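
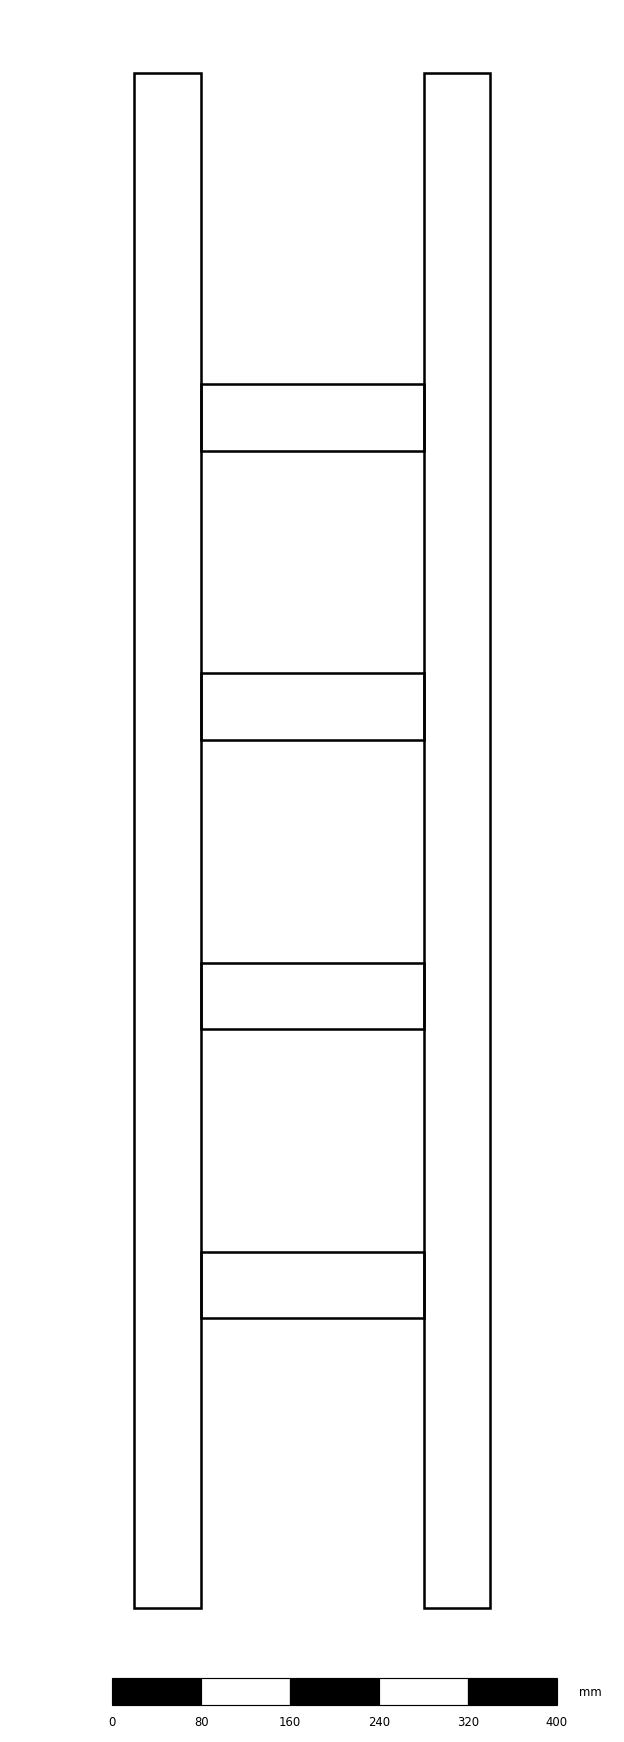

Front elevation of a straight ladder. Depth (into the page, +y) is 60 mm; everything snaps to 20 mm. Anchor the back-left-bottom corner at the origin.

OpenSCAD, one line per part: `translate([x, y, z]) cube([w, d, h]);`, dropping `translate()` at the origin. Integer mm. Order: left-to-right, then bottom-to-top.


cube([60, 60, 1380]);
translate([60, 0, 260]) cube([200, 60, 60]);
translate([60, 0, 520]) cube([200, 60, 60]);
translate([60, 0, 780]) cube([200, 60, 60]);
translate([60, 0, 1040]) cube([200, 60, 60]);
translate([260, 0, 0]) cube([60, 60, 1380]);


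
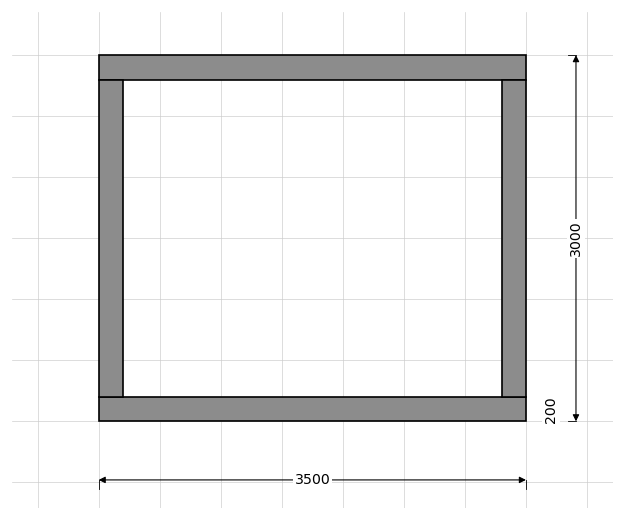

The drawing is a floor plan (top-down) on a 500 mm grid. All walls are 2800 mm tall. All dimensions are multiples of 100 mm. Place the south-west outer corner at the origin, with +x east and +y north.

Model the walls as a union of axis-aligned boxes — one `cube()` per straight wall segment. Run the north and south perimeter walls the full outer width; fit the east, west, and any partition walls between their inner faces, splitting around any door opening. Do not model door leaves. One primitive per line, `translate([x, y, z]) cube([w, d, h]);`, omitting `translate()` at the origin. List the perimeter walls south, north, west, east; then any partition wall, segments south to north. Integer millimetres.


cube([3500, 200, 2800]);
translate([0, 2800, 0]) cube([3500, 200, 2800]);
translate([0, 200, 0]) cube([200, 2600, 2800]);
translate([3300, 200, 0]) cube([200, 2600, 2800]);


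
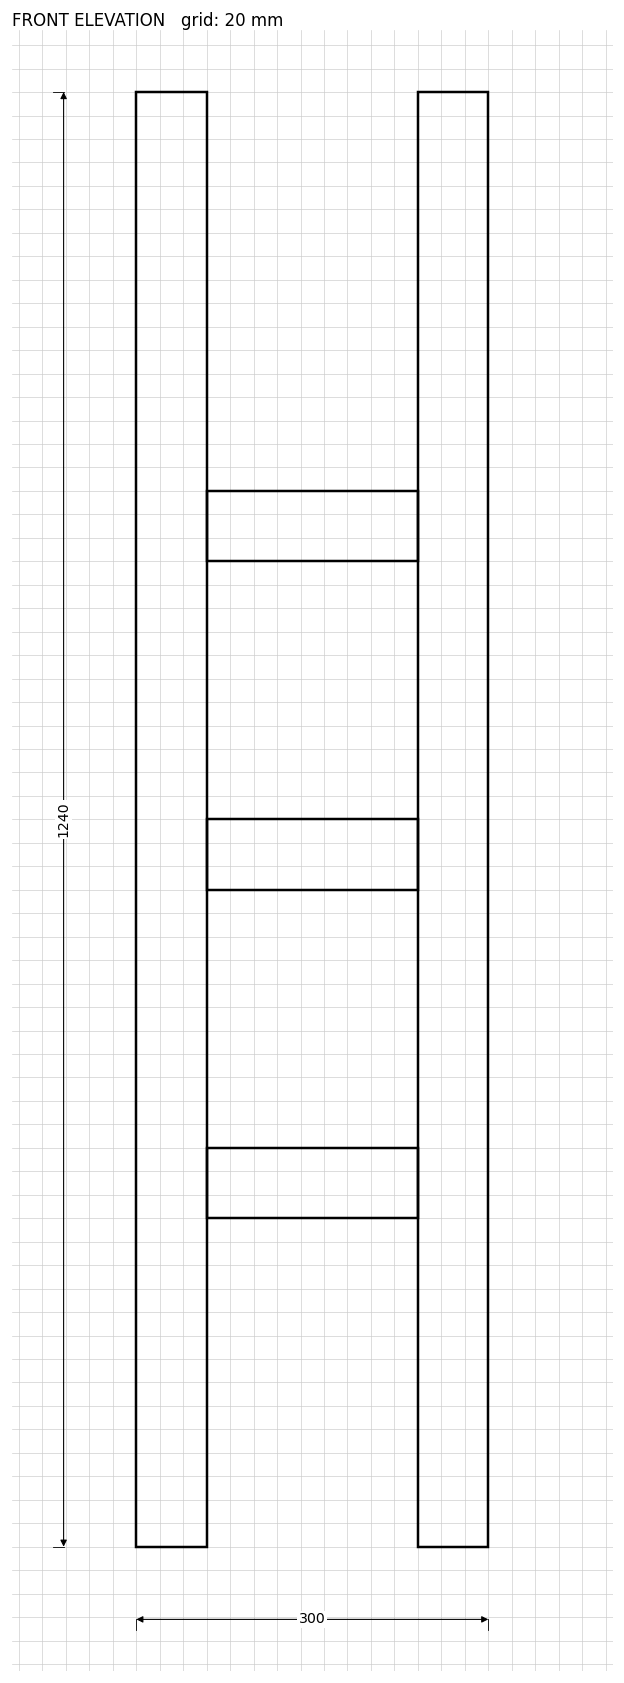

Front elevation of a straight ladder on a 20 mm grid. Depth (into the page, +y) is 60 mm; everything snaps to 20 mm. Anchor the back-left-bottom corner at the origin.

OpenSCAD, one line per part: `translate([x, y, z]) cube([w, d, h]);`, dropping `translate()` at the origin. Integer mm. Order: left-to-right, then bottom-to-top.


cube([60, 60, 1240]);
translate([60, 0, 280]) cube([180, 60, 60]);
translate([60, 0, 560]) cube([180, 60, 60]);
translate([60, 0, 840]) cube([180, 60, 60]);
translate([240, 0, 0]) cube([60, 60, 1240]);


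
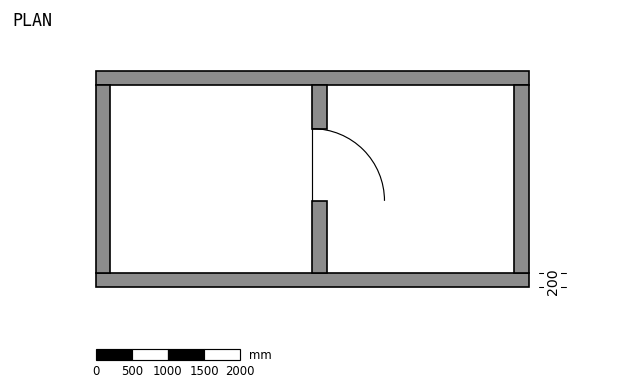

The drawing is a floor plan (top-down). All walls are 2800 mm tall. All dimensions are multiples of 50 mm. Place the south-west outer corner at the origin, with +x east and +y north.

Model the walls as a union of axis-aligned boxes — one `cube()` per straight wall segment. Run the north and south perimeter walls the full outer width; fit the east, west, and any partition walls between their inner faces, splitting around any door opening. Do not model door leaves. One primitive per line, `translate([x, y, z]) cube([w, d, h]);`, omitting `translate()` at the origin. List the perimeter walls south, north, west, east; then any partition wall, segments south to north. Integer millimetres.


cube([6000, 200, 2800]);
translate([0, 2800, 0]) cube([6000, 200, 2800]);
translate([0, 200, 0]) cube([200, 2600, 2800]);
translate([5800, 200, 0]) cube([200, 2600, 2800]);
translate([3000, 200, 0]) cube([200, 1000, 2800]);
translate([3000, 2200, 0]) cube([200, 600, 2800]);


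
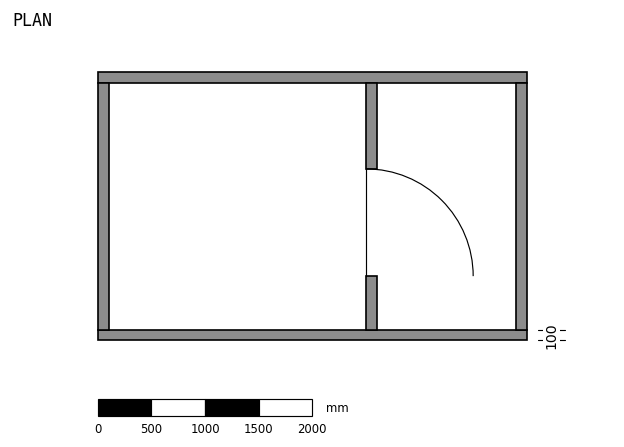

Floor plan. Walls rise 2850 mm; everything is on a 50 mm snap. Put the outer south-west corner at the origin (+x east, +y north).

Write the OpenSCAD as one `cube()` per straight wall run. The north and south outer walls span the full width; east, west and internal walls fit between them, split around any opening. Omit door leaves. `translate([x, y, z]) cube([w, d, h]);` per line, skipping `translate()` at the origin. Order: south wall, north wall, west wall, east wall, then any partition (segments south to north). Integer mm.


cube([4000, 100, 2850]);
translate([0, 2400, 0]) cube([4000, 100, 2850]);
translate([0, 100, 0]) cube([100, 2300, 2850]);
translate([3900, 100, 0]) cube([100, 2300, 2850]);
translate([2500, 100, 0]) cube([100, 500, 2850]);
translate([2500, 1600, 0]) cube([100, 800, 2850]);


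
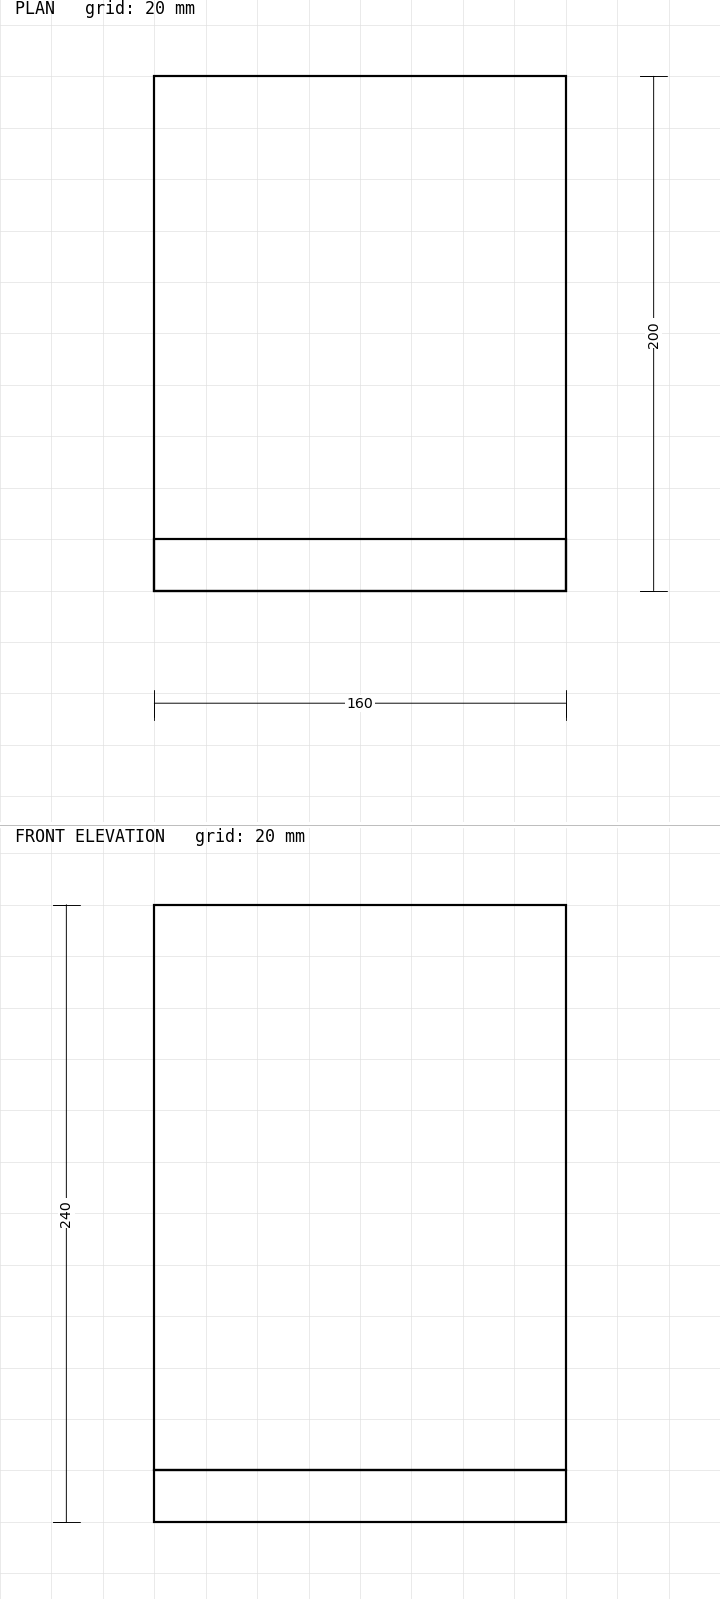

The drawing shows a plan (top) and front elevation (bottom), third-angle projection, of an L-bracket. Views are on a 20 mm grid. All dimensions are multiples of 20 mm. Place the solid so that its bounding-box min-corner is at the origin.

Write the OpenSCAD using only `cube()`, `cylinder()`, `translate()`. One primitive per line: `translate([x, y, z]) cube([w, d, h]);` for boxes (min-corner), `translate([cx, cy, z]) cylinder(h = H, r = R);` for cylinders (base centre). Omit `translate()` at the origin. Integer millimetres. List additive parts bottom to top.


cube([160, 200, 20]);
translate([0, 0, 20]) cube([160, 20, 220]);


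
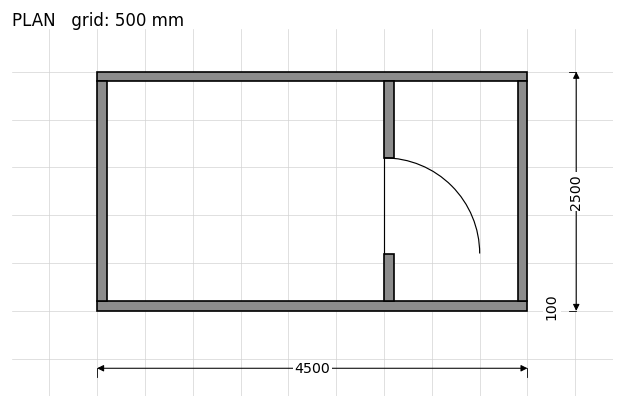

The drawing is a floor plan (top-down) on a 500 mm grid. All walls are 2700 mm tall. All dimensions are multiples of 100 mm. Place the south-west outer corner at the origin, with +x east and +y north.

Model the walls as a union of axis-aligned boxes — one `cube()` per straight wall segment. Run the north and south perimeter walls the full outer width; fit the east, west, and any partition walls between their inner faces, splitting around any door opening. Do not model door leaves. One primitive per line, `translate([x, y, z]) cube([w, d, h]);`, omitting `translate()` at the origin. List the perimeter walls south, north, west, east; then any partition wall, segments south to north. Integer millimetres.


cube([4500, 100, 2700]);
translate([0, 2400, 0]) cube([4500, 100, 2700]);
translate([0, 100, 0]) cube([100, 2300, 2700]);
translate([4400, 100, 0]) cube([100, 2300, 2700]);
translate([3000, 100, 0]) cube([100, 500, 2700]);
translate([3000, 1600, 0]) cube([100, 800, 2700]);


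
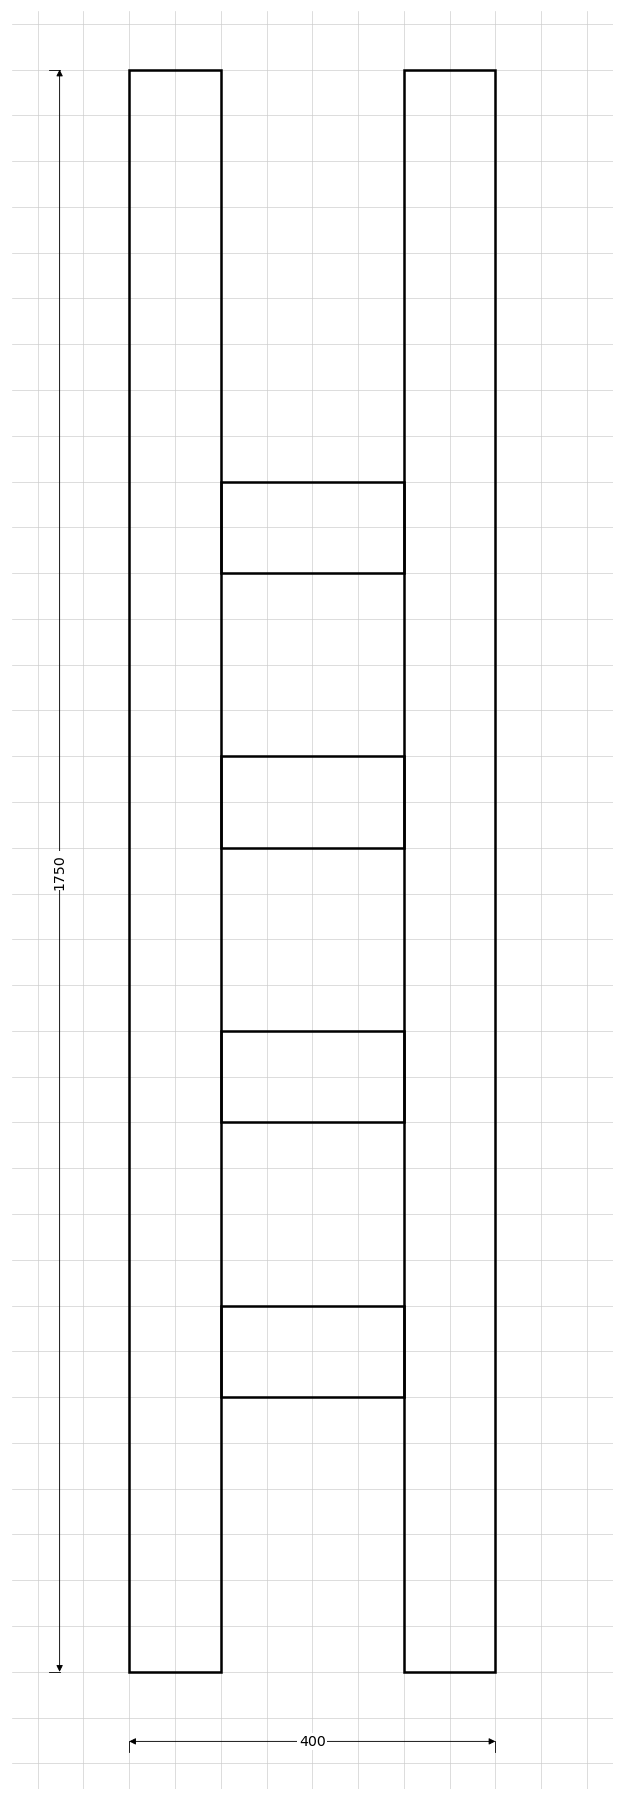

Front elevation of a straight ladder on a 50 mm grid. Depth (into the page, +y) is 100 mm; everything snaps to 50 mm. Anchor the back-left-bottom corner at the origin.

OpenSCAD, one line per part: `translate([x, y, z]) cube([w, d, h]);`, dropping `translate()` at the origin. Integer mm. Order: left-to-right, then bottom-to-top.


cube([100, 100, 1750]);
translate([100, 0, 300]) cube([200, 100, 100]);
translate([100, 0, 600]) cube([200, 100, 100]);
translate([100, 0, 900]) cube([200, 100, 100]);
translate([100, 0, 1200]) cube([200, 100, 100]);
translate([300, 0, 0]) cube([100, 100, 1750]);


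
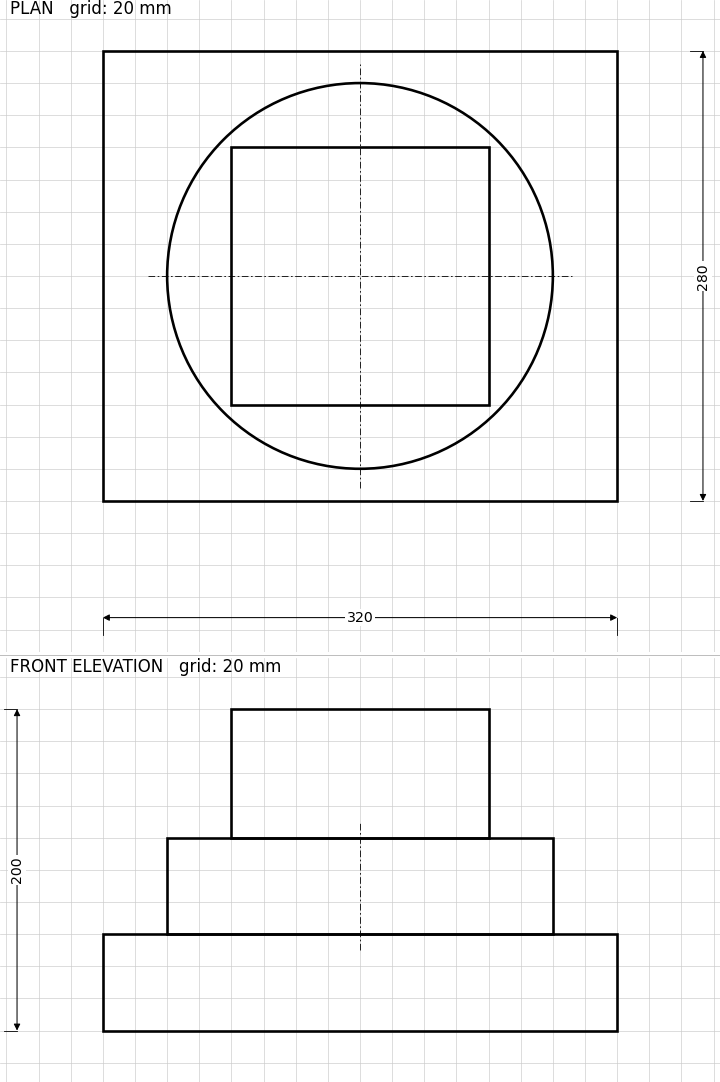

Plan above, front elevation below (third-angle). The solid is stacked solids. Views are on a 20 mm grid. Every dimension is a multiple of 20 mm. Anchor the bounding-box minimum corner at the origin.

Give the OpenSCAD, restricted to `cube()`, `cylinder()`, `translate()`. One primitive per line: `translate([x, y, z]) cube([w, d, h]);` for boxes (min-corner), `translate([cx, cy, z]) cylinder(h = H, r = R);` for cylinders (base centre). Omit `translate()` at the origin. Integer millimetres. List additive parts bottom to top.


cube([320, 280, 60]);
translate([160, 140, 60]) cylinder(h = 60, r = 120);
translate([80, 60, 120]) cube([160, 160, 80]);


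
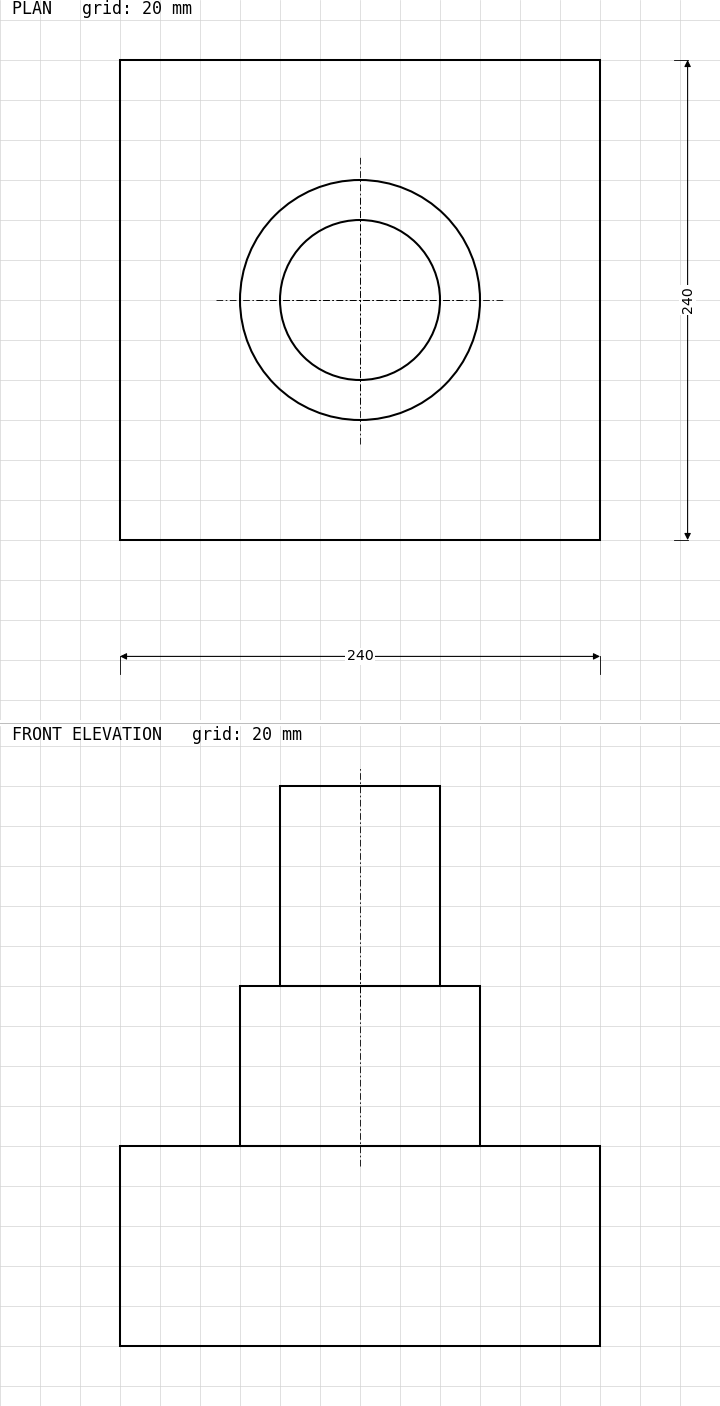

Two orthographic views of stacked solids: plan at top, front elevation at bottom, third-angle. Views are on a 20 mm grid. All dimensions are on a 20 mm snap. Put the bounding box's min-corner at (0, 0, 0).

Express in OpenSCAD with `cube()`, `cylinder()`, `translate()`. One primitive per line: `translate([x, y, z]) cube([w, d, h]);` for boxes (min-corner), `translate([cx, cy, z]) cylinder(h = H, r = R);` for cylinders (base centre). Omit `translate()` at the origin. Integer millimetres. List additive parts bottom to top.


cube([240, 240, 100]);
translate([120, 120, 100]) cylinder(h = 80, r = 60);
translate([120, 120, 180]) cylinder(h = 100, r = 40);


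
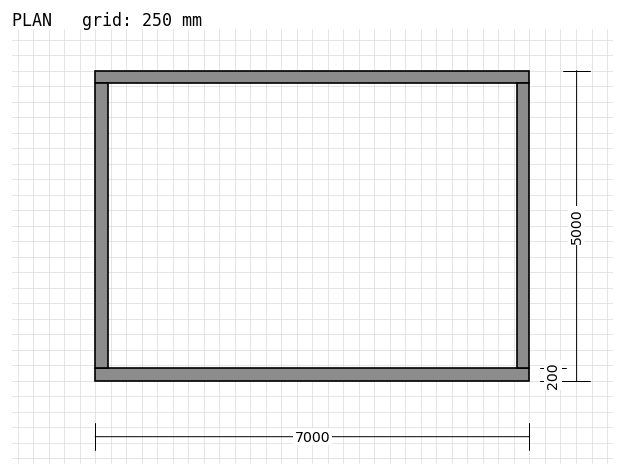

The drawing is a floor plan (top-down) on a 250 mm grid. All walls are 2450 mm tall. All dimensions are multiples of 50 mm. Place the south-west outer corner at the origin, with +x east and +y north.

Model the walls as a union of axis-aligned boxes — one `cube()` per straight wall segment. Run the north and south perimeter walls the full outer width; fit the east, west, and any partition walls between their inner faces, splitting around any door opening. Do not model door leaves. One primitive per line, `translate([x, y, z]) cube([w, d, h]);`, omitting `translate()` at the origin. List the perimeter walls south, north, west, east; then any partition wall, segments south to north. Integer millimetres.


cube([7000, 200, 2450]);
translate([0, 4800, 0]) cube([7000, 200, 2450]);
translate([0, 200, 0]) cube([200, 4600, 2450]);
translate([6800, 200, 0]) cube([200, 4600, 2450]);


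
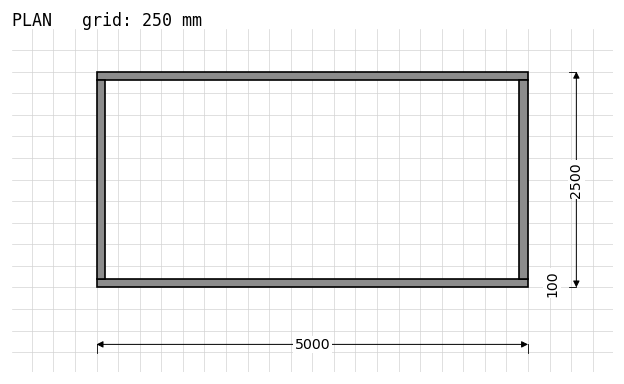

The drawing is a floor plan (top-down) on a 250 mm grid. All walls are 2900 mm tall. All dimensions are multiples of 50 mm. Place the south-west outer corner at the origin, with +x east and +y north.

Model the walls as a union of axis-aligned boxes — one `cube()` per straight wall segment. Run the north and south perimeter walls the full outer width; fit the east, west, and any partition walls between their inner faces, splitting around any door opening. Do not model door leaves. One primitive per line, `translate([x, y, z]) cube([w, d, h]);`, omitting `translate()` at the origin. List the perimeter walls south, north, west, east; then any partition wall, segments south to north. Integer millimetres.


cube([5000, 100, 2900]);
translate([0, 2400, 0]) cube([5000, 100, 2900]);
translate([0, 100, 0]) cube([100, 2300, 2900]);
translate([4900, 100, 0]) cube([100, 2300, 2900]);


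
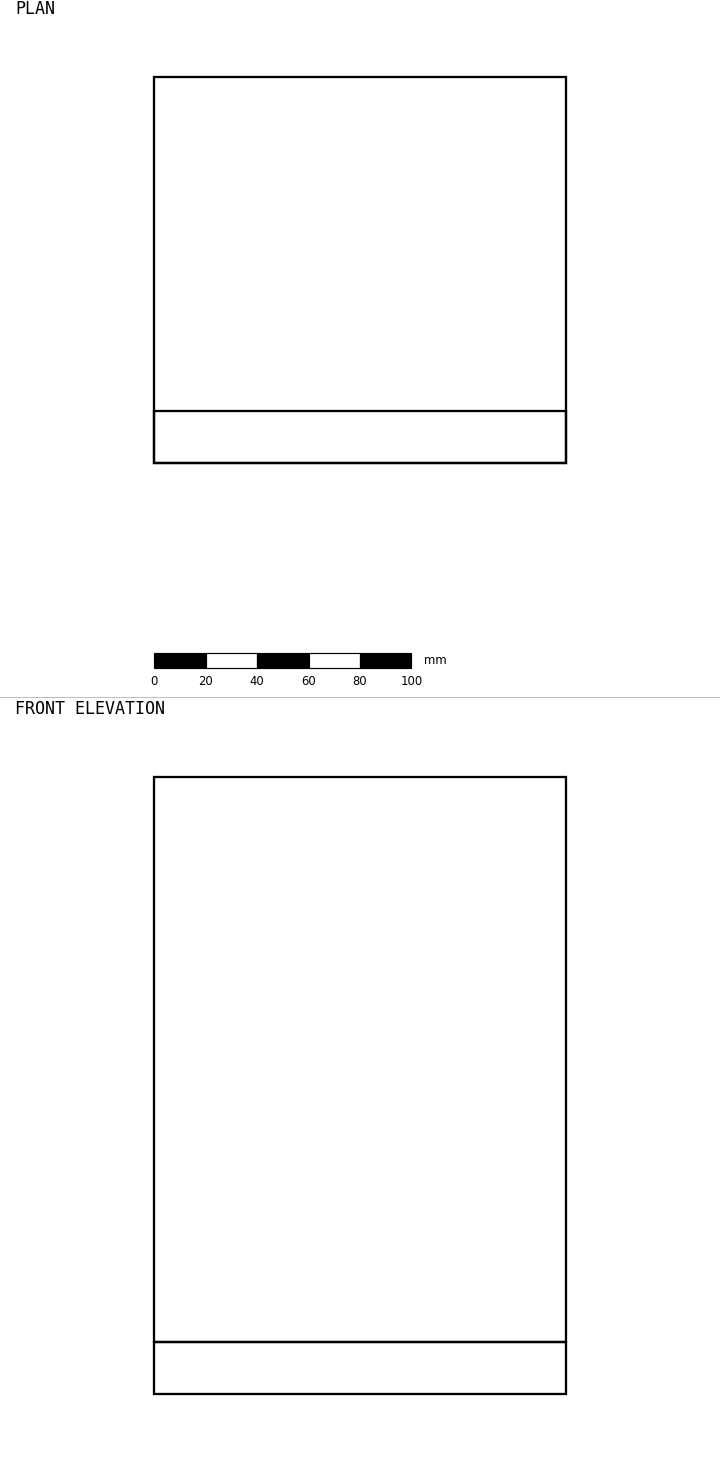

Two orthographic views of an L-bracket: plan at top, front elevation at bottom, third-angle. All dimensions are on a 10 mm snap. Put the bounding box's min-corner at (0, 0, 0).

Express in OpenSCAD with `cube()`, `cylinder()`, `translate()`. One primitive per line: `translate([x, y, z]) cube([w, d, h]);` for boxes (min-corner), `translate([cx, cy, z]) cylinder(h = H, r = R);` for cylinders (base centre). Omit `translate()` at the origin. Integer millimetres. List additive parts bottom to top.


cube([160, 150, 20]);
translate([0, 0, 20]) cube([160, 20, 220]);


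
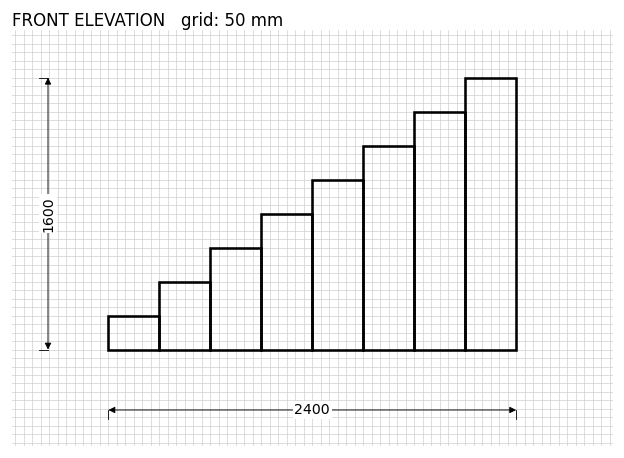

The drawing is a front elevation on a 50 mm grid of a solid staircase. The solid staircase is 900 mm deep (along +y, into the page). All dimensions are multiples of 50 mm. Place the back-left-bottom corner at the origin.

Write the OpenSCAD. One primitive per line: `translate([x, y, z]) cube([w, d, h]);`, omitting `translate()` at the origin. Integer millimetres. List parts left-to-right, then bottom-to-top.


cube([300, 900, 200]);
translate([300, 0, 0]) cube([300, 900, 400]);
translate([600, 0, 0]) cube([300, 900, 600]);
translate([900, 0, 0]) cube([300, 900, 800]);
translate([1200, 0, 0]) cube([300, 900, 1000]);
translate([1500, 0, 0]) cube([300, 900, 1200]);
translate([1800, 0, 0]) cube([300, 900, 1400]);
translate([2100, 0, 0]) cube([300, 900, 1600]);


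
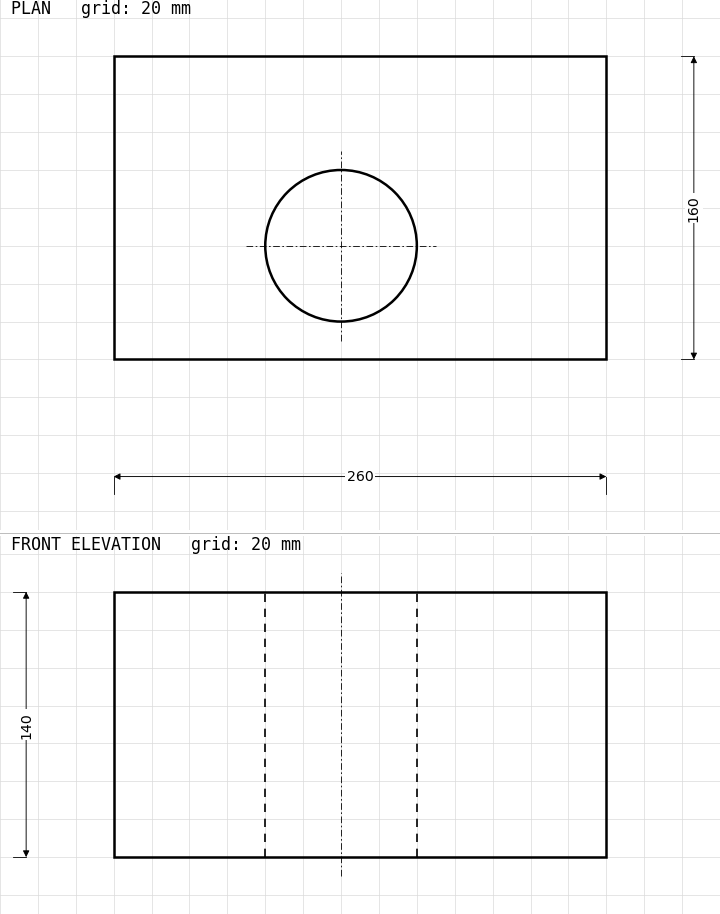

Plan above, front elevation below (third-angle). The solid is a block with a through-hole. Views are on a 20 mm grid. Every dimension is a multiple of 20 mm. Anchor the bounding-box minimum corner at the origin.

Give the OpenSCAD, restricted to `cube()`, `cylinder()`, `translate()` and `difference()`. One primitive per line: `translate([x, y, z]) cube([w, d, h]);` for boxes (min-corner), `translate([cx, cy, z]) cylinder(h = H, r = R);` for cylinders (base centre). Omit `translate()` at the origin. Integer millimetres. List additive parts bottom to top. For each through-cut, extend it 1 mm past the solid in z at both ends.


difference() {
  cube([260, 160, 140]);
  translate([120, 60, -1]) cylinder(h = 142, r = 40);
}


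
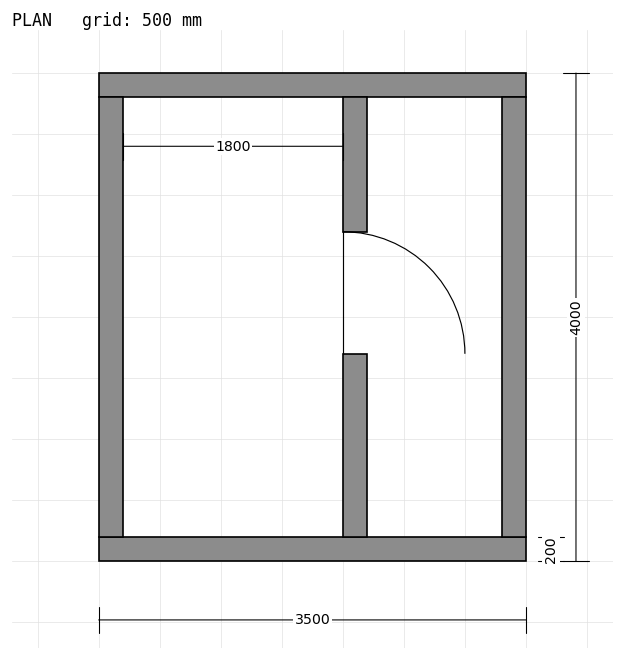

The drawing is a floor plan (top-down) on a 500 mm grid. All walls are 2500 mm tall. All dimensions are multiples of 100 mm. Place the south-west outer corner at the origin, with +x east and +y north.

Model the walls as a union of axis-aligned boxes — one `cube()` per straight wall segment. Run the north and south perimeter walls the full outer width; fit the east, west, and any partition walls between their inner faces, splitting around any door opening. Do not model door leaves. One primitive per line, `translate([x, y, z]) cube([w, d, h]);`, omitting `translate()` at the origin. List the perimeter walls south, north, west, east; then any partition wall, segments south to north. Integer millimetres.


cube([3500, 200, 2500]);
translate([0, 3800, 0]) cube([3500, 200, 2500]);
translate([0, 200, 0]) cube([200, 3600, 2500]);
translate([3300, 200, 0]) cube([200, 3600, 2500]);
translate([2000, 200, 0]) cube([200, 1500, 2500]);
translate([2000, 2700, 0]) cube([200, 1100, 2500]);


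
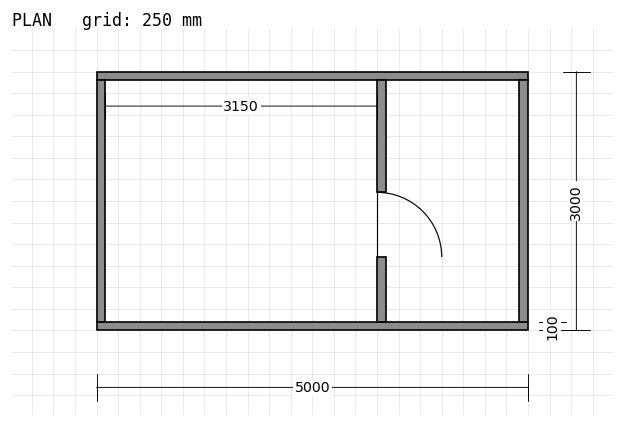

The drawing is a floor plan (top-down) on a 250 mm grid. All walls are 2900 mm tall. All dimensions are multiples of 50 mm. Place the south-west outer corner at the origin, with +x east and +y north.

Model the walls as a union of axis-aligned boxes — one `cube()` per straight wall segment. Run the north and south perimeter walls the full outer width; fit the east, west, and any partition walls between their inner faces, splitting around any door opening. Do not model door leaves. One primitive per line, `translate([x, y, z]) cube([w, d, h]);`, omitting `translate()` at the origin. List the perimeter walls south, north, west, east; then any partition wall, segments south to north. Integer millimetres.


cube([5000, 100, 2900]);
translate([0, 2900, 0]) cube([5000, 100, 2900]);
translate([0, 100, 0]) cube([100, 2800, 2900]);
translate([4900, 100, 0]) cube([100, 2800, 2900]);
translate([3250, 100, 0]) cube([100, 750, 2900]);
translate([3250, 1600, 0]) cube([100, 1300, 2900]);


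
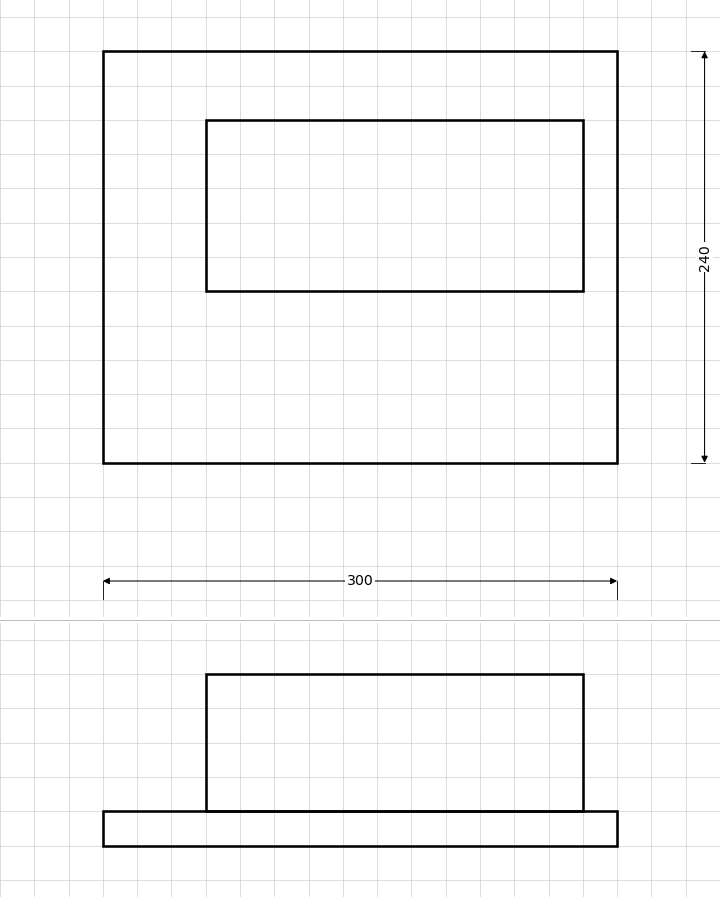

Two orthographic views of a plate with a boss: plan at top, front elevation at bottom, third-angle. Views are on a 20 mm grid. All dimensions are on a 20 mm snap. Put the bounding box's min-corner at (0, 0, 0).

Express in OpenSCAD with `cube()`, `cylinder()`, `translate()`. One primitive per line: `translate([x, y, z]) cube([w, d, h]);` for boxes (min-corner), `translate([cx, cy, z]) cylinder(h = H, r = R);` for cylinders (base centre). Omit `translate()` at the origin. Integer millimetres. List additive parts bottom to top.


cube([300, 240, 20]);
translate([60, 100, 20]) cube([220, 100, 80]);


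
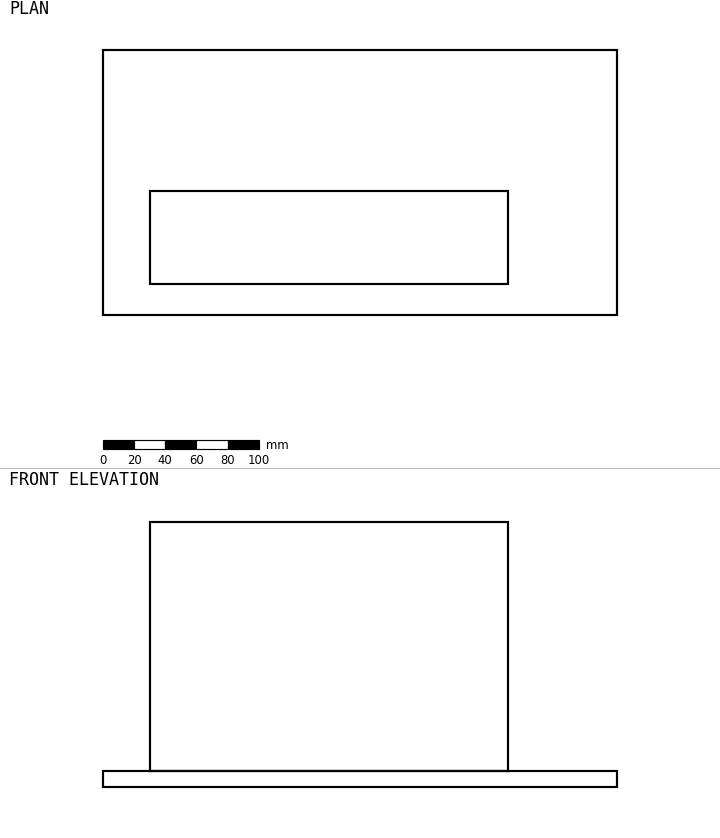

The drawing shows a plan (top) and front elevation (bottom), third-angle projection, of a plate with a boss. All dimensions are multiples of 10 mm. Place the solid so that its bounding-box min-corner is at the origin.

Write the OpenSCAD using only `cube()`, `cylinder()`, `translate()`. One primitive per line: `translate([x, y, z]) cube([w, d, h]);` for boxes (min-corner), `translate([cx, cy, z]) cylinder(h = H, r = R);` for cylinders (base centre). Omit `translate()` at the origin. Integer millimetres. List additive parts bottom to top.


cube([330, 170, 10]);
translate([30, 20, 10]) cube([230, 60, 160]);


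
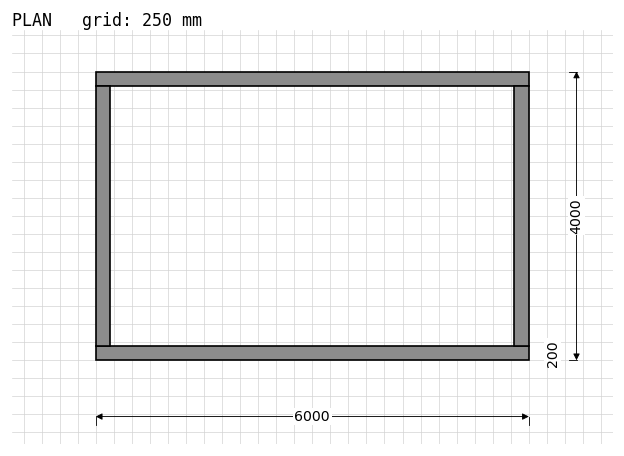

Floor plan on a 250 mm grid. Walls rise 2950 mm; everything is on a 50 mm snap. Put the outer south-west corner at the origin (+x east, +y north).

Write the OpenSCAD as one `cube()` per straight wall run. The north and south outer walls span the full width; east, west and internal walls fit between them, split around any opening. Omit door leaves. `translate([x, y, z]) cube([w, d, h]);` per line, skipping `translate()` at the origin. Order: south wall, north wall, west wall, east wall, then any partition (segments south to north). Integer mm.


cube([6000, 200, 2950]);
translate([0, 3800, 0]) cube([6000, 200, 2950]);
translate([0, 200, 0]) cube([200, 3600, 2950]);
translate([5800, 200, 0]) cube([200, 3600, 2950]);


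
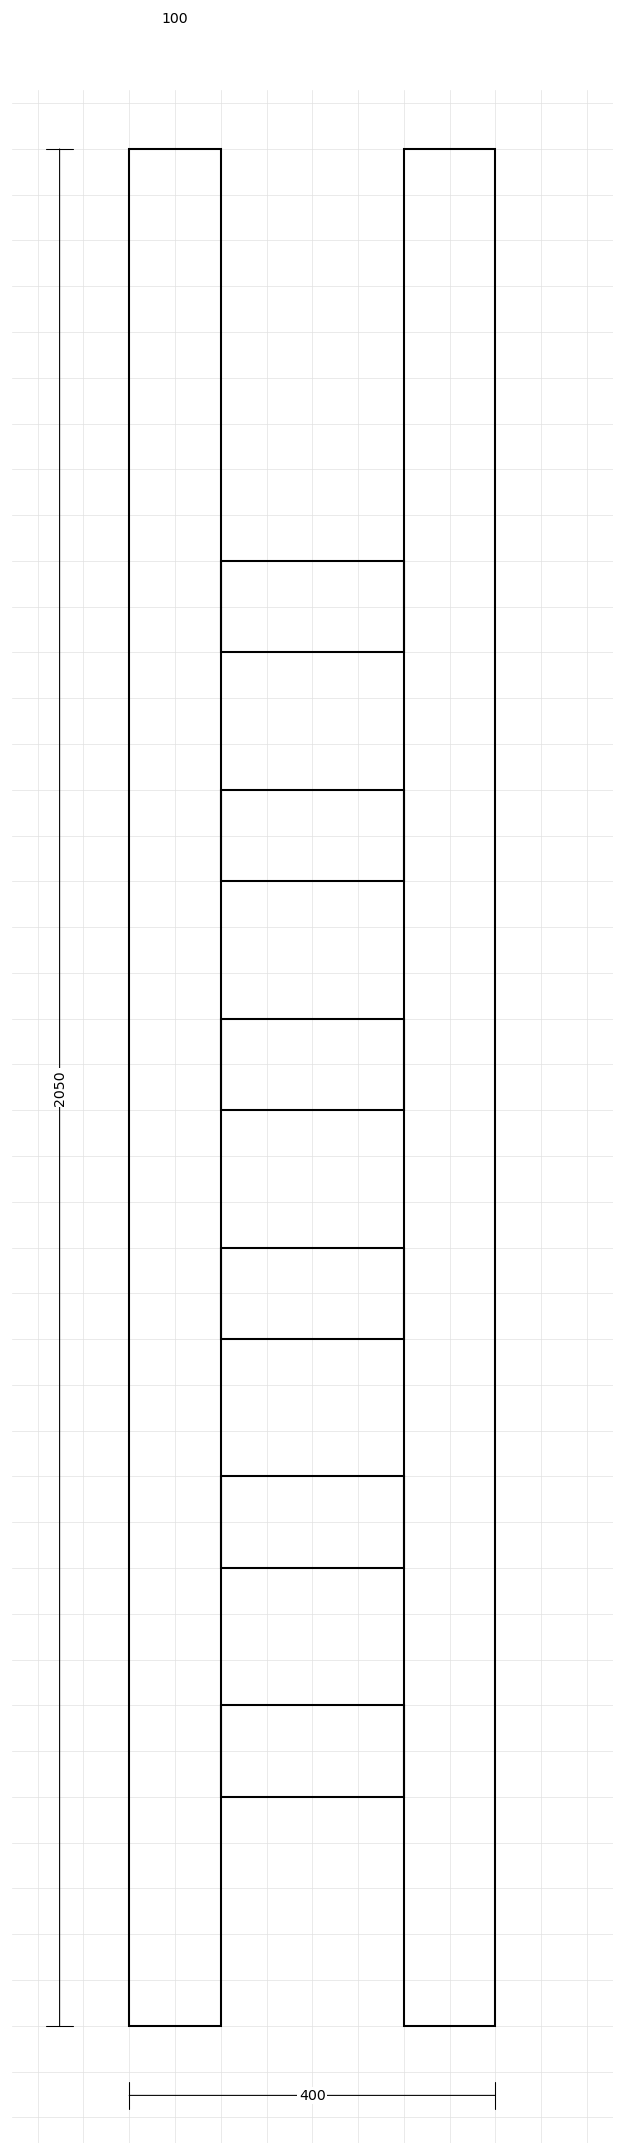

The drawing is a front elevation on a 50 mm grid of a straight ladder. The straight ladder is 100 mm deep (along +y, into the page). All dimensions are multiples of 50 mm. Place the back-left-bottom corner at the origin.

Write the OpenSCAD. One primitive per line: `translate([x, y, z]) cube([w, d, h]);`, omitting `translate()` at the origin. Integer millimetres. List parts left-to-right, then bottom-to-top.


cube([100, 100, 2050]);
translate([100, 0, 250]) cube([200, 100, 100]);
translate([100, 0, 500]) cube([200, 100, 100]);
translate([100, 0, 750]) cube([200, 100, 100]);
translate([100, 0, 1000]) cube([200, 100, 100]);
translate([100, 0, 1250]) cube([200, 100, 100]);
translate([100, 0, 1500]) cube([200, 100, 100]);
translate([300, 0, 0]) cube([100, 100, 2050]);


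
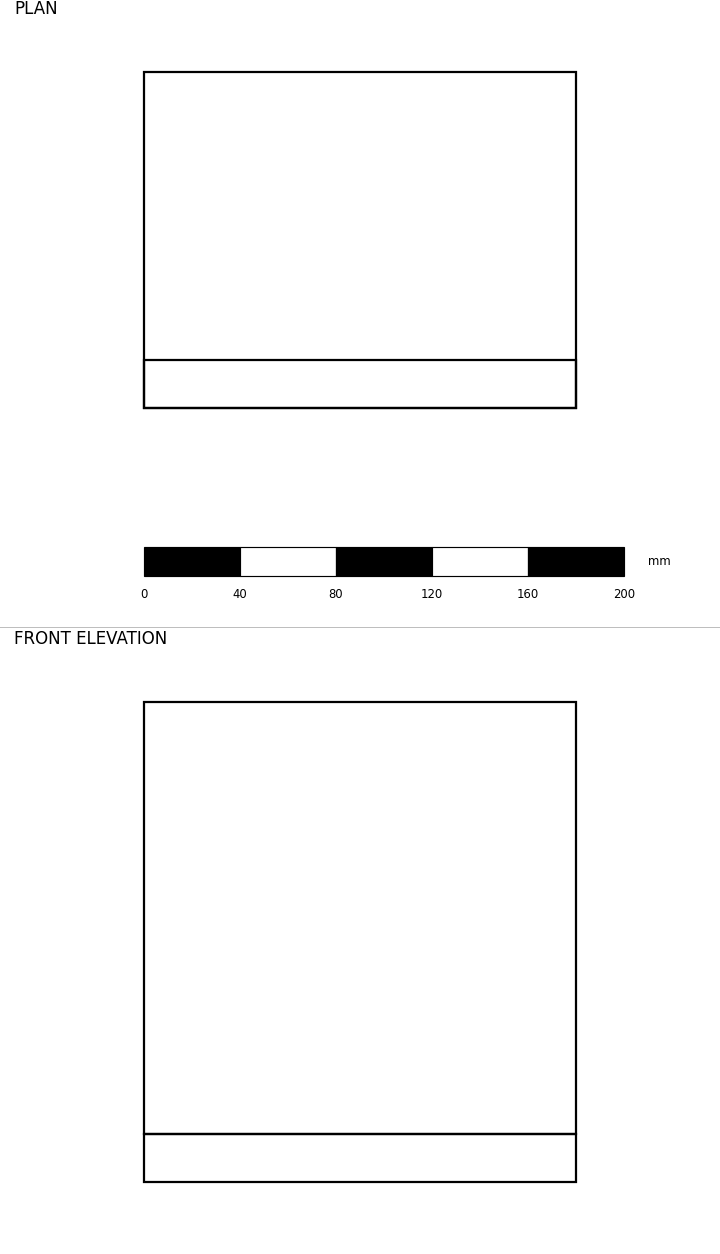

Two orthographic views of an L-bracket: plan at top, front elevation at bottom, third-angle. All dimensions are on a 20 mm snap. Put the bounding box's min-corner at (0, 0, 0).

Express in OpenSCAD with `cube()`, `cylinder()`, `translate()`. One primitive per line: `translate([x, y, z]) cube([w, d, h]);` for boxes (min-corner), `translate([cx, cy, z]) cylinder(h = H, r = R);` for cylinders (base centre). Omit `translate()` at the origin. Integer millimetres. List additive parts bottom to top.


cube([180, 140, 20]);
translate([0, 0, 20]) cube([180, 20, 180]);


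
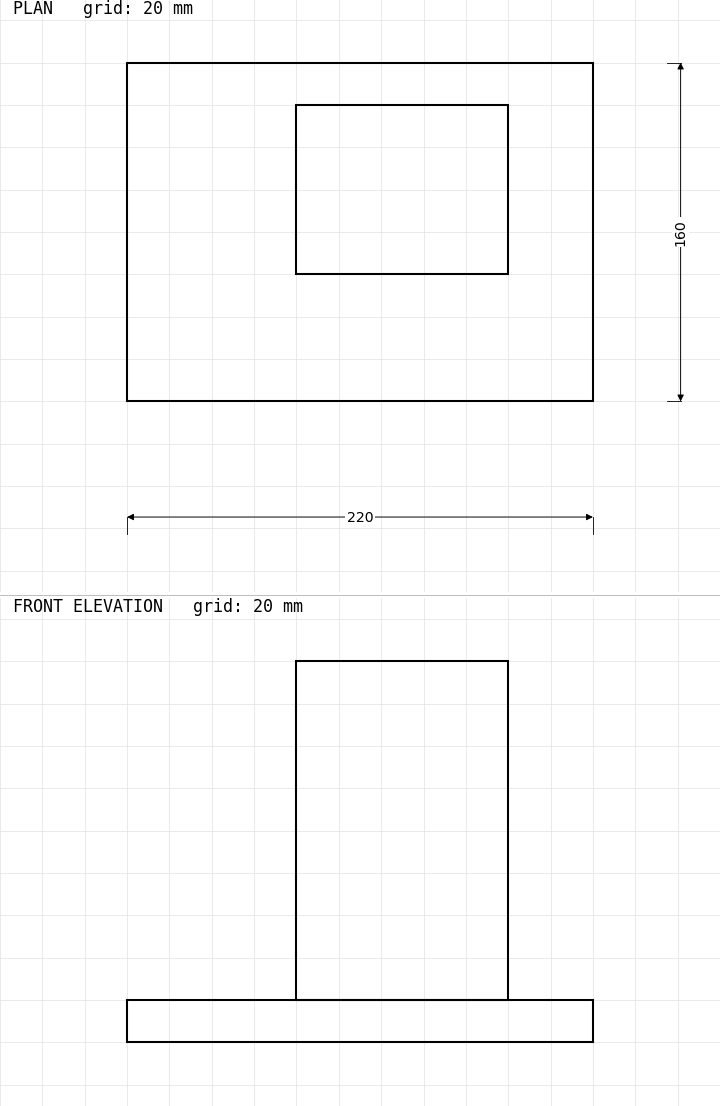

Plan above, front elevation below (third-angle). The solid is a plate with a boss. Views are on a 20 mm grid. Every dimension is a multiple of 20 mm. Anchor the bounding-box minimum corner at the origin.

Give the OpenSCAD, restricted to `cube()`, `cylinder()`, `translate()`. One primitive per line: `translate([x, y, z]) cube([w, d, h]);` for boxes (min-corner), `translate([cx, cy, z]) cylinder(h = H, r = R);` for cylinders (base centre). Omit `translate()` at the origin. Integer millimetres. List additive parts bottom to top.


cube([220, 160, 20]);
translate([80, 60, 20]) cube([100, 80, 160]);


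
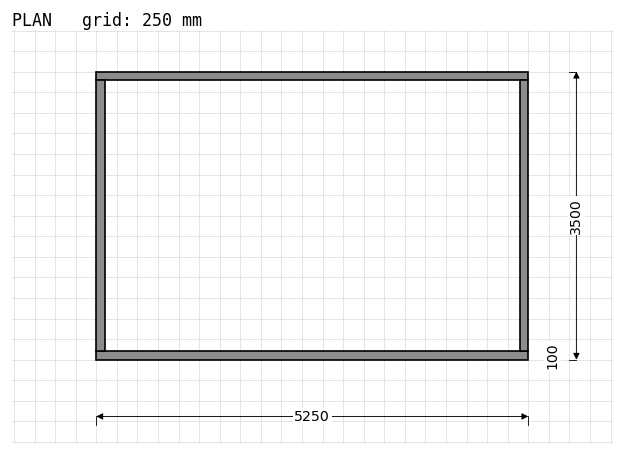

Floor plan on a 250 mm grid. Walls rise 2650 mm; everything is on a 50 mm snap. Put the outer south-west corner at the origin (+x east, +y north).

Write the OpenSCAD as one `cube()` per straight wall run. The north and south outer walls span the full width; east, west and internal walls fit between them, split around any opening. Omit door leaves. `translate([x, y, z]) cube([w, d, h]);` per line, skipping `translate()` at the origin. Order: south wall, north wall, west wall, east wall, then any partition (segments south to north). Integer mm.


cube([5250, 100, 2650]);
translate([0, 3400, 0]) cube([5250, 100, 2650]);
translate([0, 100, 0]) cube([100, 3300, 2650]);
translate([5150, 100, 0]) cube([100, 3300, 2650]);


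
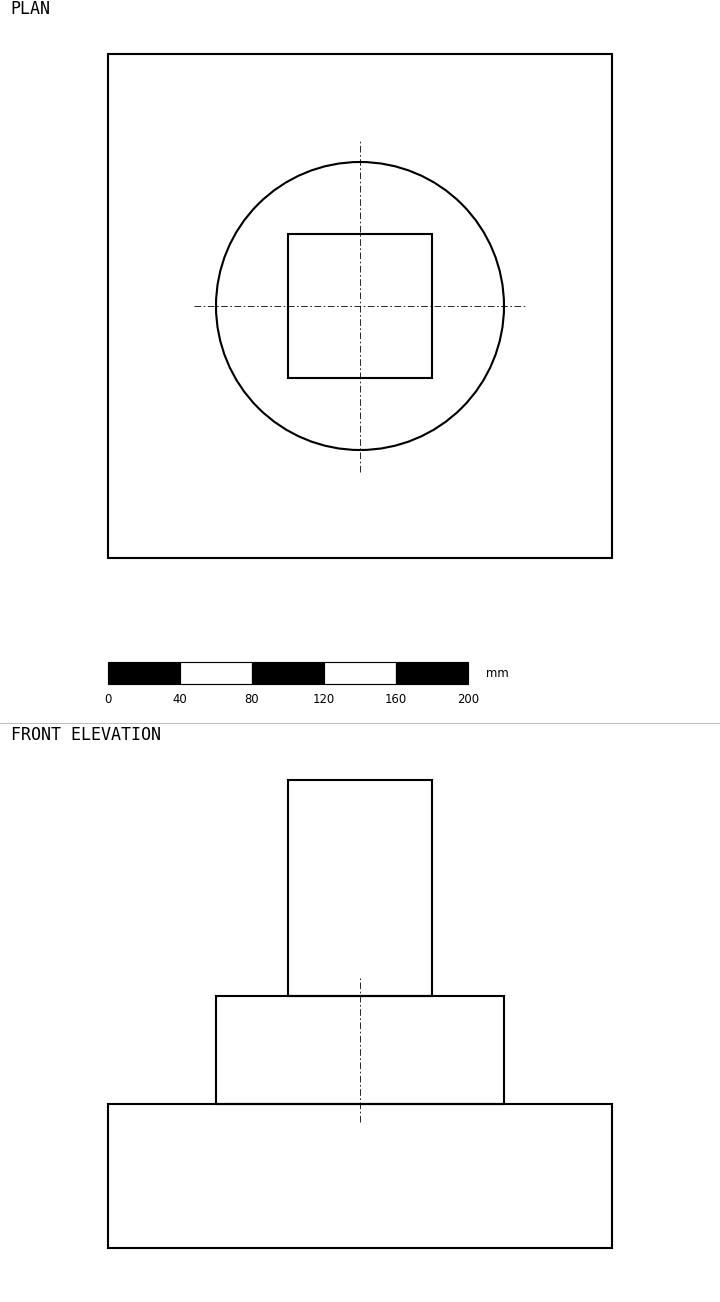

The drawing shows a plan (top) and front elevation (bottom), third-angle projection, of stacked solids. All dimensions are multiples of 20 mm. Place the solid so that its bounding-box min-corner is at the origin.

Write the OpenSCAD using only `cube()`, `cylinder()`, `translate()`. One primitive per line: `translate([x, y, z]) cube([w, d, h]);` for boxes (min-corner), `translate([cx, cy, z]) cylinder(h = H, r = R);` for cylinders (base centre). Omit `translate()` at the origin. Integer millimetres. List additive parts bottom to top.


cube([280, 280, 80]);
translate([140, 140, 80]) cylinder(h = 60, r = 80);
translate([100, 100, 140]) cube([80, 80, 120]);


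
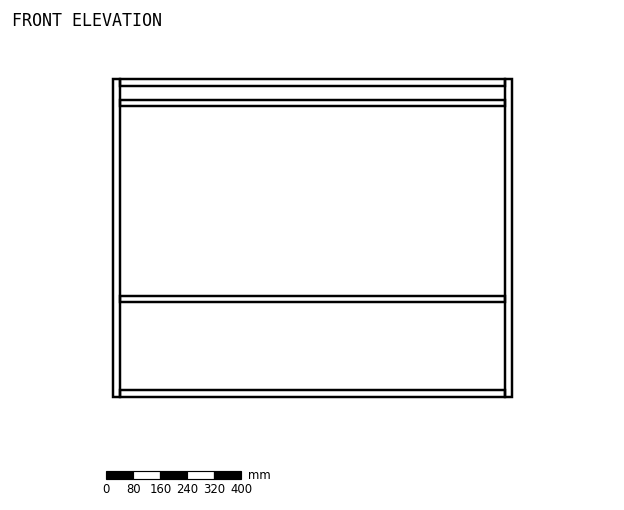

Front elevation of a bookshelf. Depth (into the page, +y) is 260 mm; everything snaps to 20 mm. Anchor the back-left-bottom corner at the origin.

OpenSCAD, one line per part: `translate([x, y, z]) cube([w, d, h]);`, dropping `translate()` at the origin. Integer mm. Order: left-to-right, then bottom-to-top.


cube([20, 260, 940]);
translate([20, 0, 0]) cube([1140, 260, 20]);
translate([20, 0, 280]) cube([1140, 260, 20]);
translate([20, 0, 860]) cube([1140, 260, 20]);
translate([20, 0, 920]) cube([1140, 260, 20]);
translate([1160, 0, 0]) cube([20, 260, 940]);


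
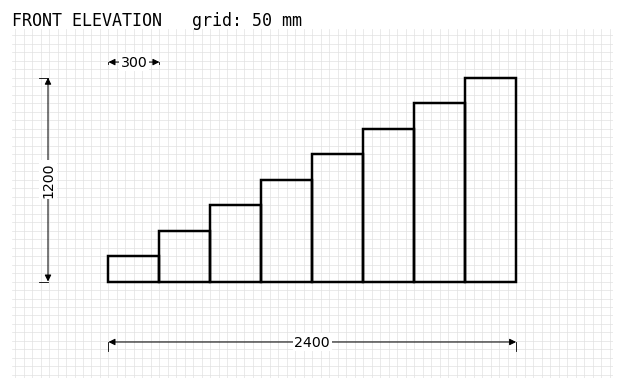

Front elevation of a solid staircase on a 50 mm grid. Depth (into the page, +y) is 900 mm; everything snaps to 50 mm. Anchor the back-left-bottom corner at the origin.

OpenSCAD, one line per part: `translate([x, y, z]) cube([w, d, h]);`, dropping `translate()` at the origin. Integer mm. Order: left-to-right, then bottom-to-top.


cube([300, 900, 150]);
translate([300, 0, 0]) cube([300, 900, 300]);
translate([600, 0, 0]) cube([300, 900, 450]);
translate([900, 0, 0]) cube([300, 900, 600]);
translate([1200, 0, 0]) cube([300, 900, 750]);
translate([1500, 0, 0]) cube([300, 900, 900]);
translate([1800, 0, 0]) cube([300, 900, 1050]);
translate([2100, 0, 0]) cube([300, 900, 1200]);


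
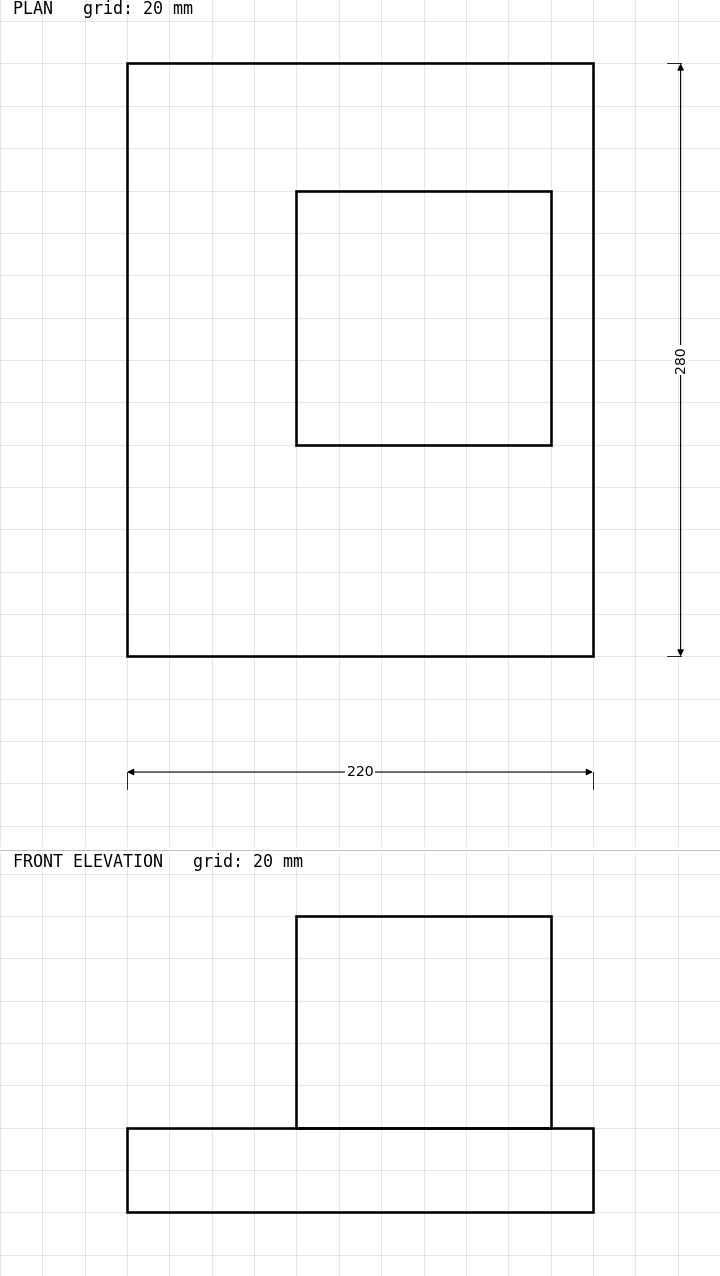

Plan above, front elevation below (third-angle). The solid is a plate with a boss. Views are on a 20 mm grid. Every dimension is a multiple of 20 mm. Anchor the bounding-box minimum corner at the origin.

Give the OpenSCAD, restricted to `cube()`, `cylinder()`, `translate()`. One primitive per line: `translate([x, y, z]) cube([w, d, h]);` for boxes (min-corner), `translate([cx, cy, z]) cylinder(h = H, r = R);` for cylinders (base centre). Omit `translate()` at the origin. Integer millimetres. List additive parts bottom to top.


cube([220, 280, 40]);
translate([80, 100, 40]) cube([120, 120, 100]);


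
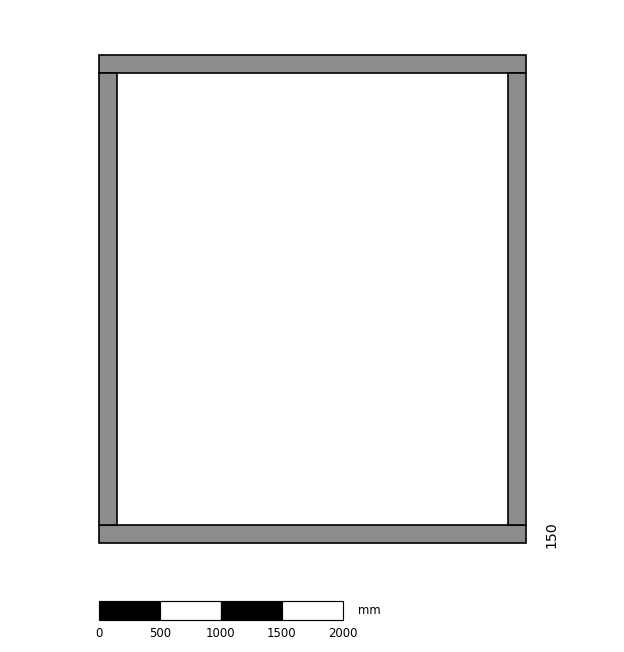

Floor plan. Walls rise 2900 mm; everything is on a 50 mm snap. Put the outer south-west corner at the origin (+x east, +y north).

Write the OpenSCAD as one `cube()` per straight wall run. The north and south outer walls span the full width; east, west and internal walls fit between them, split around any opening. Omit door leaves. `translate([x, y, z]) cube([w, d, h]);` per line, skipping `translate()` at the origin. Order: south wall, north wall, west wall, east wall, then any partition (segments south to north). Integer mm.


cube([3500, 150, 2900]);
translate([0, 3850, 0]) cube([3500, 150, 2900]);
translate([0, 150, 0]) cube([150, 3700, 2900]);
translate([3350, 150, 0]) cube([150, 3700, 2900]);


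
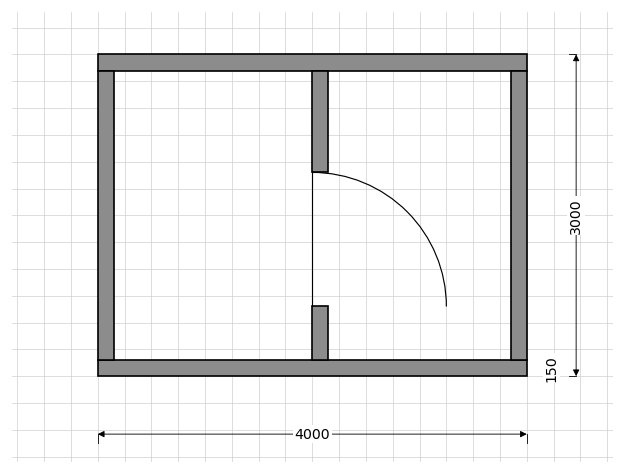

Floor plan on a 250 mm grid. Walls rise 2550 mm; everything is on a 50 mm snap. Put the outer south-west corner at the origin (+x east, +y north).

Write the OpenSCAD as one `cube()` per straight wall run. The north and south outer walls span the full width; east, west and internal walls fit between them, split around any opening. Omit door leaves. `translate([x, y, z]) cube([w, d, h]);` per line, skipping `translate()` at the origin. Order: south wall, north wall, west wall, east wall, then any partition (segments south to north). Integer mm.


cube([4000, 150, 2550]);
translate([0, 2850, 0]) cube([4000, 150, 2550]);
translate([0, 150, 0]) cube([150, 2700, 2550]);
translate([3850, 150, 0]) cube([150, 2700, 2550]);
translate([2000, 150, 0]) cube([150, 500, 2550]);
translate([2000, 1900, 0]) cube([150, 950, 2550]);


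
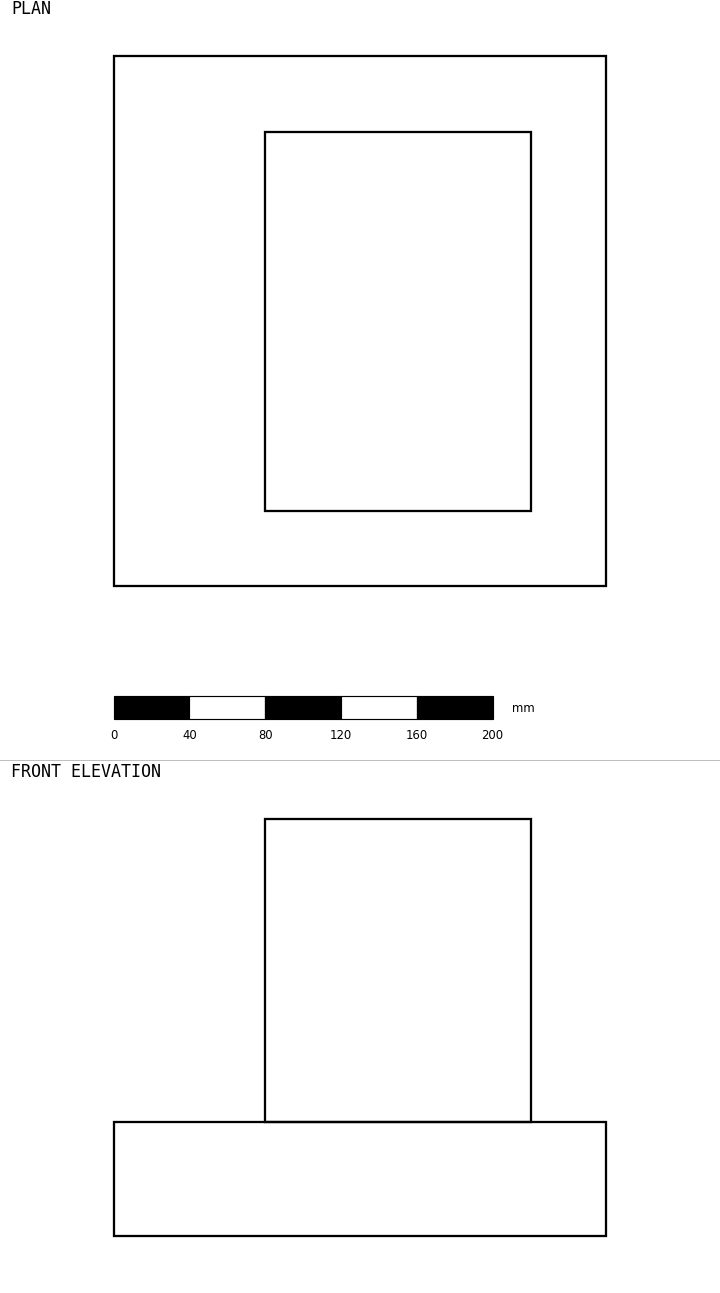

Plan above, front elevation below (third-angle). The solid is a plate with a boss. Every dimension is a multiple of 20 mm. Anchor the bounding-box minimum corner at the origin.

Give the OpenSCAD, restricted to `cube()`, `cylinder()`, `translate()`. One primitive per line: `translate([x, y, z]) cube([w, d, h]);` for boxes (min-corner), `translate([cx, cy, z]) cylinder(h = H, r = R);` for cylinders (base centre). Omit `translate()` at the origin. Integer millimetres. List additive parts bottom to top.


cube([260, 280, 60]);
translate([80, 40, 60]) cube([140, 200, 160]);


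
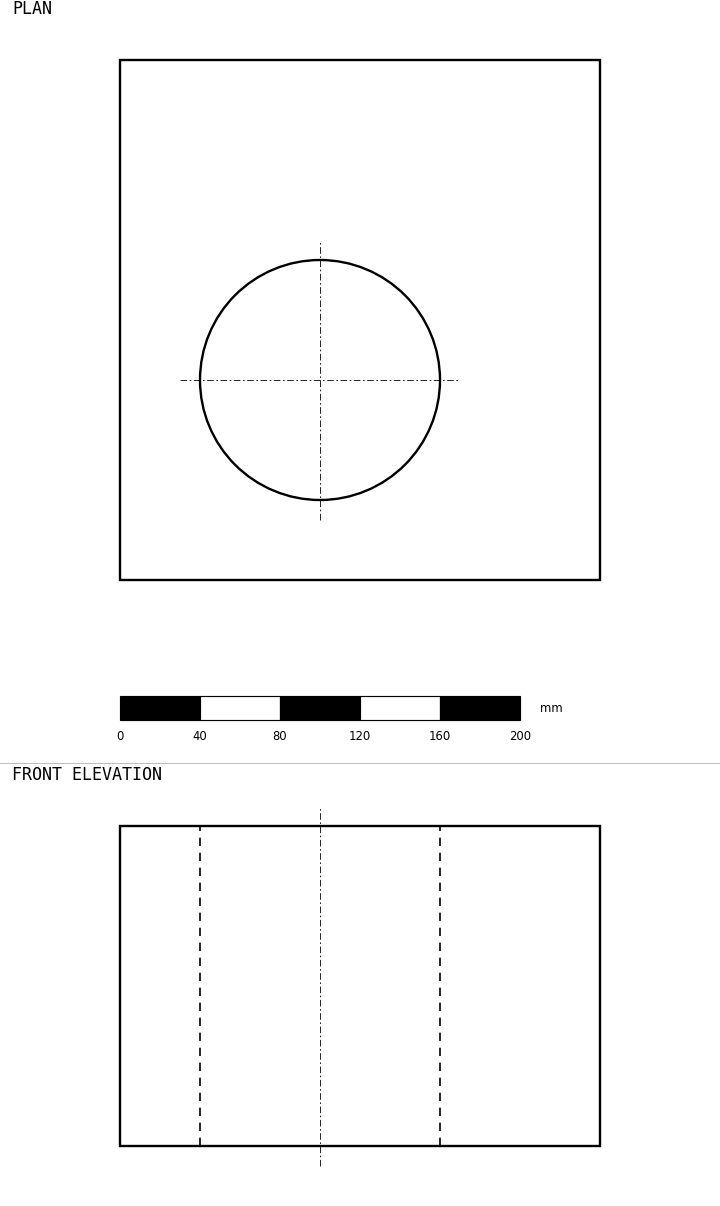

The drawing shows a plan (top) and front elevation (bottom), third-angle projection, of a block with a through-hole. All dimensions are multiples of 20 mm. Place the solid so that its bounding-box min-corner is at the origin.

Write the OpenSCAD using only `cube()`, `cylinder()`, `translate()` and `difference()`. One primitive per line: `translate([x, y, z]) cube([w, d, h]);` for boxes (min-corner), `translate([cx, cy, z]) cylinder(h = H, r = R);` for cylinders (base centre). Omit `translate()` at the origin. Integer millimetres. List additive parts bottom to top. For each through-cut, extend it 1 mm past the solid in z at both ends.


difference() {
  cube([240, 260, 160]);
  translate([100, 100, -1]) cylinder(h = 162, r = 60);
}


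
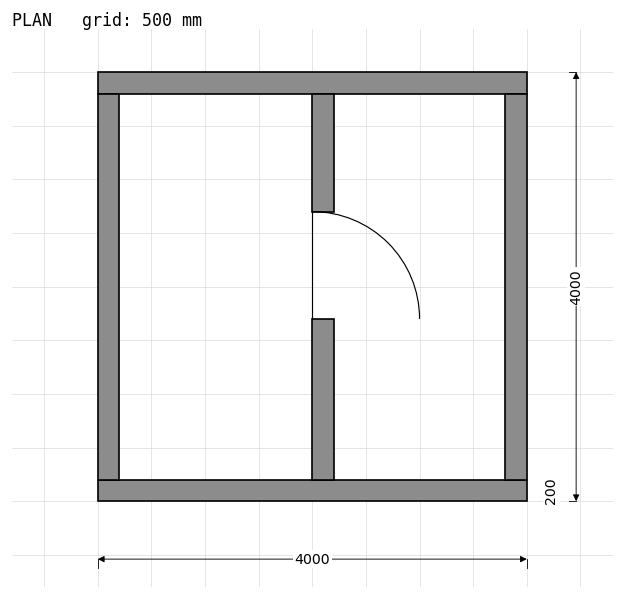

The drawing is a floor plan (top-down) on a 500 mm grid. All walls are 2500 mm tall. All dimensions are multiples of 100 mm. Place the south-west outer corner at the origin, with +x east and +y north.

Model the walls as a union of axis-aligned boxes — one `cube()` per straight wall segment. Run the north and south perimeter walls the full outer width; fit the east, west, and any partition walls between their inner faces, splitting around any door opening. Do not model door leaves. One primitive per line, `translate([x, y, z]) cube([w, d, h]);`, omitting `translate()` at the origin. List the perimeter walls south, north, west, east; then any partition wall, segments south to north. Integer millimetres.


cube([4000, 200, 2500]);
translate([0, 3800, 0]) cube([4000, 200, 2500]);
translate([0, 200, 0]) cube([200, 3600, 2500]);
translate([3800, 200, 0]) cube([200, 3600, 2500]);
translate([2000, 200, 0]) cube([200, 1500, 2500]);
translate([2000, 2700, 0]) cube([200, 1100, 2500]);


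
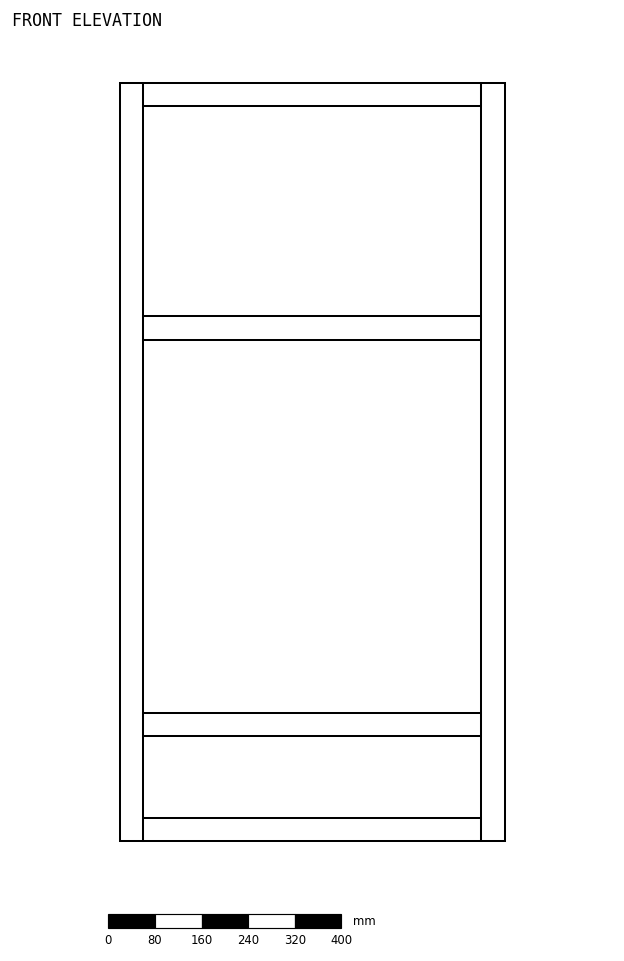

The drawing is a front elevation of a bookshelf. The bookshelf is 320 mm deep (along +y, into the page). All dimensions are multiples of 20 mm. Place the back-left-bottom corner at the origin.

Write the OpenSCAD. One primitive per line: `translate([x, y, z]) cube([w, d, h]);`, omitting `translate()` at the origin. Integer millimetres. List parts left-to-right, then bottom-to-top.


cube([40, 320, 1300]);
translate([40, 0, 0]) cube([580, 320, 40]);
translate([40, 0, 180]) cube([580, 320, 40]);
translate([40, 0, 860]) cube([580, 320, 40]);
translate([40, 0, 1260]) cube([580, 320, 40]);
translate([620, 0, 0]) cube([40, 320, 1300]);


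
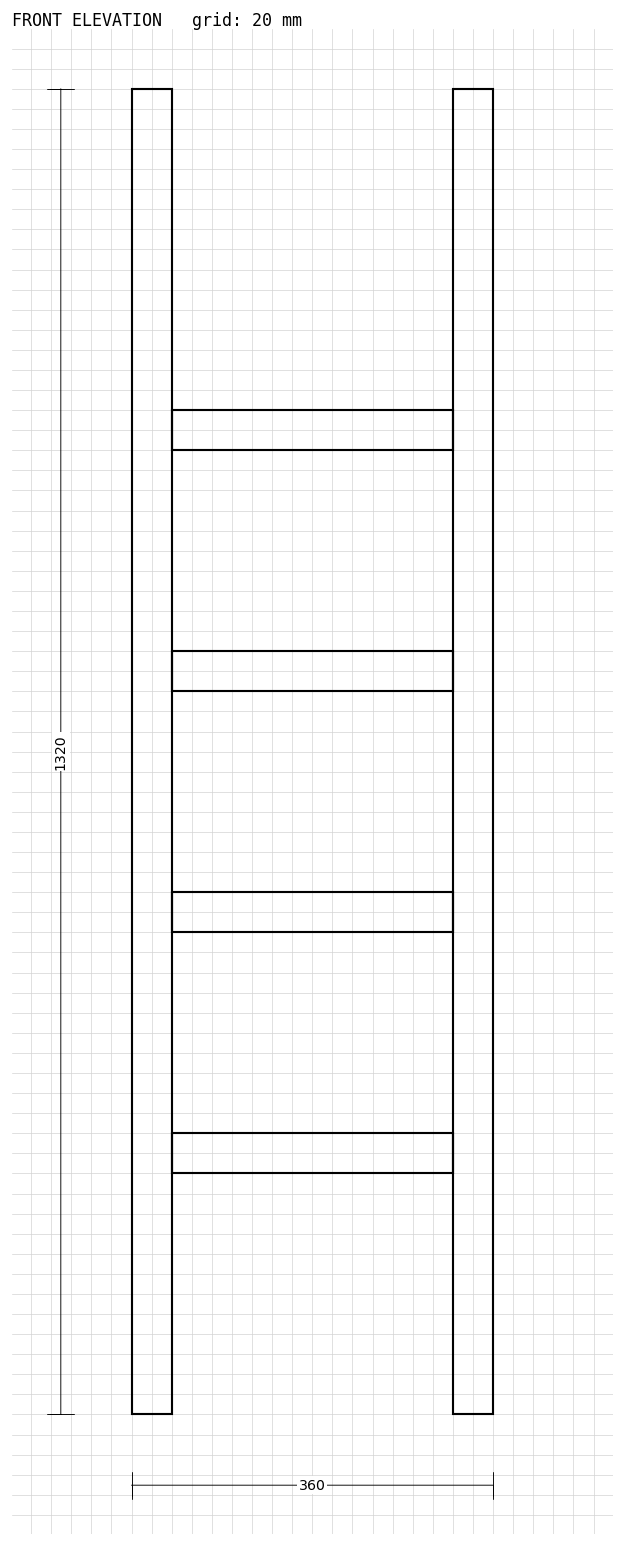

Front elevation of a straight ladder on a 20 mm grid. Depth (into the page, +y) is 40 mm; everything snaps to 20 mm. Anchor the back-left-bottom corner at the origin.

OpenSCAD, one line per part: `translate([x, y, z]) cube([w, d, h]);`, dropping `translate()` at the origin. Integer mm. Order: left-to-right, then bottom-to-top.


cube([40, 40, 1320]);
translate([40, 0, 240]) cube([280, 40, 40]);
translate([40, 0, 480]) cube([280, 40, 40]);
translate([40, 0, 720]) cube([280, 40, 40]);
translate([40, 0, 960]) cube([280, 40, 40]);
translate([320, 0, 0]) cube([40, 40, 1320]);
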